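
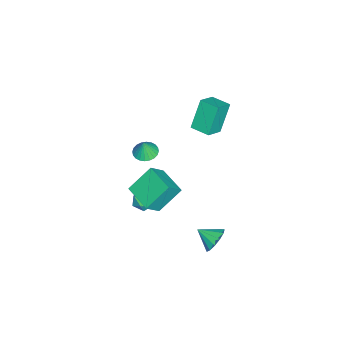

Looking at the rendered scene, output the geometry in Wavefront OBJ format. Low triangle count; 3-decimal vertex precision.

v -1.489 -0.122 2.283
v -2.391 0.204 3.981
v -1.048 0.983 2.305
v -1.95 1.309 4.003
v -0.45 -0.549 2.917
v -1.352 -0.223 4.615
v -0.009 0.556 2.939
v -0.911 0.882 4.637
v 0.984 -2.416 -3.432
v 1.479 -2.229 -2.936
v 0.921 -3.491 -2.964
v 1.416 -3.304 -2.468
v 0.752 -3.011 -2.447
v 0.791 -2.347 -2.737
v 1.609 -3.373 -3.163
v 1.648 -2.709 -3.453
v 1.865 -2.82 -2.77
v 1.335 -2.596 -2.327
v 1.065 -3.124 -3.573
v 0.535 -2.9 -3.13
v 2.685 1.636 -3.892
v 3.386 1.318 -4.296
v 2.555 0.584 -3.288
v 3.548 1.533 -3.887
v 3.436 1.781 -3.479
v 3.086 1.983 -3.203
v 2.608 2.075 -3.145
v 2.154 2.027 -3.325
v 1.869 1.855 -3.684
v 1.843 1.614 -4.11
v 2.084 1.379 -4.467
v 2.516 1.226 -4.641
v 3.001 1.203 -4.577
v -2.222 -3.62 -2.059
v -1.817 -4.253 -2.173
v -2.018 -3.68 -1.001
v -1.608 -4.045 -2.202
v -1.493 -3.772 -2.209
v -1.488 -3.476 -2.193
v -1.595 -3.202 -2.157
v -1.798 -2.992 -2.106
v -2.065 -2.877 -2.048
v -2.356 -2.875 -1.992
v -2.627 -2.987 -1.946
v -2.836 -3.195 -1.917
v -2.952 -3.468 -1.91
v -2.956 -3.764 -1.926
v -2.849 -4.039 -1.962
v -2.646 -4.249 -2.013
v -2.379 -4.364 -2.071
v -2.088 -4.365 -2.127
v 2.755 -3.259 -0.167
v 1.843 -2.228 1.099
v 1.977 -2.747 -1.144
v 1.065 -1.717 0.122
v 3.915 -1.943 -0.402
v 3.003 -0.913 0.864
v 3.137 -1.432 -1.379
v 2.225 -0.401 -0.113
f 2 4 1
f 5 2 1
f 1 4 3
f 3 5 1
f 2 8 4
f 6 2 5
f 6 8 2
f 4 8 3
f 7 5 3
f 3 8 7
f 7 6 5
f 8 6 7
f 9 20 14
f 9 14 10
f 9 10 16
f 9 16 19
f 9 19 20
f 10 14 18
f 14 20 13
f 20 19 11
f 19 16 15
f 16 10 17
f 12 18 13
f 12 13 11
f 12 11 15
f 12 15 17
f 12 17 18
f 13 18 14
f 11 13 20
f 15 11 19
f 17 15 16
f 18 17 10
f 22 21 24
f 22 24 23
f 24 21 25
f 24 25 23
f 25 21 26
f 25 26 23
f 26 21 27
f 26 27 23
f 27 21 28
f 27 28 23
f 28 21 29
f 28 29 23
f 29 21 30
f 29 30 23
f 30 21 31
f 30 31 23
f 31 21 32
f 31 32 23
f 32 21 33
f 32 33 23
f 33 21 22
f 33 22 23
f 35 34 37
f 35 37 36
f 37 34 38
f 37 38 36
f 38 34 39
f 38 39 36
f 39 34 40
f 39 40 36
f 40 34 41
f 40 41 36
f 41 34 42
f 41 42 36
f 42 34 43
f 42 43 36
f 43 34 44
f 43 44 36
f 44 34 45
f 44 45 36
f 45 34 46
f 45 46 36
f 46 34 47
f 46 47 36
f 47 34 48
f 47 48 36
f 48 34 49
f 48 49 36
f 49 34 50
f 49 50 36
f 50 34 51
f 50 51 36
f 51 34 35
f 51 35 36
f 53 55 52
f 56 53 52
f 52 55 54
f 54 56 52
f 53 59 55
f 57 53 56
f 57 59 53
f 55 59 54
f 58 56 54
f 54 59 58
f 58 57 56
f 59 57 58



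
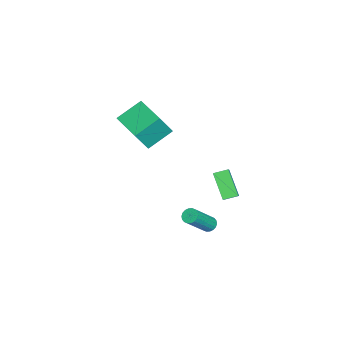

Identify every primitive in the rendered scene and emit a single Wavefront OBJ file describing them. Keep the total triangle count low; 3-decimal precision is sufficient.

v -2.275 -3.46 3.191
v -1.63 -4.045 4.663
v -0.773 -2.146 3.055
v -0.128 -2.731 4.527
v -1.332 -4.629 2.313
v -0.687 -5.214 3.785
v 0.17 -3.315 2.177
v 0.815 -3.9 3.649
v -3.172 0.362 -4.511
v -4.249 -0.379 -3.188
v -3.453 1.185 -4.279
v -4.53 0.444 -2.956
v -1.99 0.476 -3.484
v -3.067 -0.265 -2.161
v -2.271 1.299 -3.252
v -3.348 0.558 -1.929
v 1.452 0.219 -2.683
v 1.872 0.36 -2.916
v 3.067 -0.478 -1.27
v 2.648 -0.619 -1.037
v 1.823 0.537 -2.79
v 3.018 -0.301 -1.144
v 1.7 0.651 -2.643
v 2.896 -0.187 -0.997
v 1.529 0.68 -2.504
v 2.724 -0.159 -0.858
v 1.342 0.617 -2.4
v 2.538 -0.221 -0.755
v 1.177 0.475 -2.353
v 2.373 -0.363 -0.707
v 1.067 0.283 -2.371
v 2.262 -0.555 -0.725
v 1.033 0.078 -2.45
v 2.228 -0.76 -0.804
v 1.082 -0.099 -2.576
v 2.277 -0.937 -0.93
v 1.204 -0.213 -2.723
v 2.4 -1.051 -1.077
v 1.376 -0.241 -2.862
v 2.571 -1.08 -1.216
v 1.562 -0.179 -2.965
v 2.758 -1.017 -1.32
v 1.727 -0.037 -3.013
v 2.923 -0.875 -1.367
v 1.838 0.155 -2.995
v 3.033 -0.683 -1.349
f 2 4 1
f 5 2 1
f 1 4 3
f 3 5 1
f 2 8 4
f 6 2 5
f 6 8 2
f 4 8 3
f 7 5 3
f 3 8 7
f 7 6 5
f 8 6 7
f 10 12 9
f 13 10 9
f 9 12 11
f 11 13 9
f 10 16 12
f 14 10 13
f 14 16 10
f 12 16 11
f 15 13 11
f 11 16 15
f 15 14 13
f 16 14 15
f 18 17 21
f 18 21 19
f 19 21 22
f 19 22 20
f 21 17 23
f 21 23 22
f 22 23 24
f 22 24 20
f 23 17 25
f 23 25 24
f 24 25 26
f 24 26 20
f 25 17 27
f 25 27 26
f 26 27 28
f 26 28 20
f 27 17 29
f 27 29 28
f 28 29 30
f 28 30 20
f 29 17 31
f 29 31 30
f 30 31 32
f 30 32 20
f 31 17 33
f 31 33 32
f 32 33 34
f 32 34 20
f 33 17 35
f 33 35 34
f 34 35 36
f 34 36 20
f 35 17 37
f 35 37 36
f 36 37 38
f 36 38 20
f 37 17 39
f 37 39 38
f 38 39 40
f 38 40 20
f 39 17 41
f 39 41 40
f 40 41 42
f 40 42 20
f 41 17 43
f 41 43 42
f 42 43 44
f 42 44 20
f 43 17 45
f 43 45 44
f 44 45 46
f 44 46 20
f 45 17 18
f 45 18 46
f 46 18 19
f 46 19 20



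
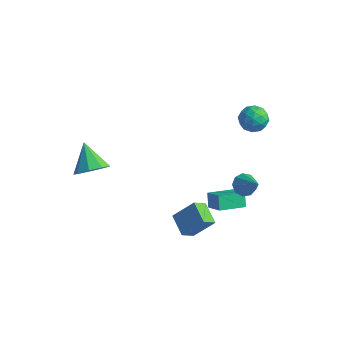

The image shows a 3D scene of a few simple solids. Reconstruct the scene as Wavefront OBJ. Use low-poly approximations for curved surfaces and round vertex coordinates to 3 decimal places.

v 1.578 0.25 -2.739
v 1.224 0.613 -2.045
v 2.229 1.545 -3.085
v 1.875 1.908 -2.391
v 2.505 -0.048 -2.109
v 2.151 0.315 -1.415
v 3.156 1.247 -2.455
v 2.802 1.61 -1.761
v 3.008 1.291 -0.729
v 3.466 1.209 -1.211
v 4.132 0.889 0.409
v 3.471 1.642 -1.063
v 3.259 1.911 -0.758
v 2.929 1.89 -0.44
v 2.636 1.588 -0.258
v 2.518 1.147 -0.296
v 2.628 0.774 -0.537
v 2.916 0.642 -0.868
v 3.247 0.814 -1.134
v 0.698 -0.575 -3.433
v 0.539 -1.308 -2.849
v 1.506 0.115 -2.346
v 1.348 -0.618 -1.763
v 1.752 -1.142 -3.857
v 1.594 -1.875 -3.274
v 2.561 -0.452 -2.771
v 2.402 -1.185 -2.187
v 2.066 3.197 3.219
v 2.608 3.176 3.82
v 2.372 1.964 2.9
v 2.914 1.943 3.501
v 2.123 1.969 3.67
v 1.934 2.731 3.868
v 3.046 2.409 2.852
v 2.857 3.171 3.05
v 3.214 2.689 3.593
v 2.643 2.417 4.099
v 2.337 2.723 2.621
v 1.766 2.451 3.127
v 2.31 3.295 3.548
v 2.67 1.845 3.172
v 2.204 1.86 3.272
v 2.523 1.848 3.625
v 1.914 3.033 3.576
v 2.233 3.021 3.929
v 1.947 2.311 3.841
v 2.747 2.119 2.791
v 3.066 2.107 3.144
v 2.457 3.292 3.095
v 2.776 3.28 3.448
v 3.033 2.829 2.879
v 2.985 2.996 3.767
v 3.165 2.271 3.58
v 3.242 2.545 3.199
v 3.132 2.993 3.315
v 2.65 2.836 4.065
v 2.829 2.111 3.877
v 2.364 2.126 3.977
v 2.253 2.574 4.093
v 3.006 2.55 3.931
v 2.151 3.029 2.843
v 2.33 2.304 2.655
v 2.727 2.566 2.627
v 2.616 3.014 2.743
v 1.815 2.869 3.14
v 1.995 2.144 2.953
v 1.848 2.147 3.405
v 1.738 2.595 3.521
v 1.974 2.59 2.789
v -3.058 -3.134 0.094
v -2.367 -2.594 0.46
v -4.142 -2.486 1.186
v -2.664 -2.277 -0.023
v -3.145 -2.361 -0.451
v -3.585 -2.806 -0.625
v -3.779 -3.405 -0.462
v -3.635 -3.877 -0.039
v -3.22 -4.001 0.446
v -2.73 -3.719 0.766
v -2.393 -3.164 0.772
f 2 4 1
f 5 2 1
f 1 4 3
f 3 5 1
f 2 8 4
f 6 2 5
f 6 8 2
f 4 8 3
f 7 5 3
f 3 8 7
f 7 6 5
f 8 6 7
f 10 9 12
f 10 12 11
f 12 9 13
f 12 13 11
f 13 9 14
f 13 14 11
f 14 9 15
f 14 15 11
f 15 9 16
f 15 16 11
f 16 9 17
f 16 17 11
f 17 9 18
f 17 18 11
f 18 9 19
f 18 19 11
f 19 9 10
f 19 10 11
f 21 23 20
f 24 21 20
f 20 23 22
f 22 24 20
f 21 27 23
f 25 21 24
f 25 27 21
f 23 27 22
f 26 24 22
f 22 27 26
f 26 25 24
f 27 25 26
f 28 65 44
f 65 39 68
f 44 68 33
f 65 68 44
f 28 44 40
f 44 33 45
f 40 45 29
f 44 45 40
f 28 40 49
f 40 29 50
f 49 50 35
f 40 50 49
f 28 49 61
f 49 35 64
f 61 64 38
f 49 64 61
f 28 61 65
f 61 38 69
f 65 69 39
f 61 69 65
f 29 45 56
f 45 33 59
f 56 59 37
f 45 59 56
f 33 68 46
f 68 39 67
f 46 67 32
f 68 67 46
f 39 69 66
f 69 38 62
f 66 62 30
f 69 62 66
f 38 64 63
f 64 35 51
f 63 51 34
f 64 51 63
f 35 50 55
f 50 29 52
f 55 52 36
f 50 52 55
f 31 57 43
f 57 37 58
f 43 58 32
f 57 58 43
f 31 43 41
f 43 32 42
f 41 42 30
f 43 42 41
f 31 41 48
f 41 30 47
f 48 47 34
f 41 47 48
f 31 48 53
f 48 34 54
f 53 54 36
f 48 54 53
f 31 53 57
f 53 36 60
f 57 60 37
f 53 60 57
f 32 58 46
f 58 37 59
f 46 59 33
f 58 59 46
f 30 42 66
f 42 32 67
f 66 67 39
f 42 67 66
f 34 47 63
f 47 30 62
f 63 62 38
f 47 62 63
f 36 54 55
f 54 34 51
f 55 51 35
f 54 51 55
f 37 60 56
f 60 36 52
f 56 52 29
f 60 52 56
f 71 70 73
f 71 73 72
f 73 70 74
f 73 74 72
f 74 70 75
f 74 75 72
f 75 70 76
f 75 76 72
f 76 70 77
f 76 77 72
f 77 70 78
f 77 78 72
f 78 70 79
f 78 79 72
f 79 70 80
f 79 80 72
f 80 70 71
f 80 71 72



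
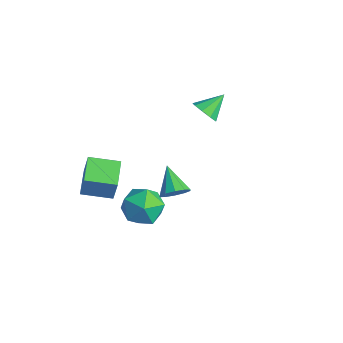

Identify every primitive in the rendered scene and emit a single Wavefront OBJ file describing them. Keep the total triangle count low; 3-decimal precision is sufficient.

v 1.011 -2.403 -3.324
v 1.747 -3.248 -3.036
v -0.287 -3.152 -2.204
v 0.449 -3.997 -1.916
v 0.644 -2.913 -1.561
v 1.447 -2.45 -2.254
v 0.013 -3.95 -2.986
v 0.816 -3.487 -3.679
v 1.13 -4.203 -2.827
v 1.52 -3.563 -1.946
v -0.06 -2.837 -3.294
v 0.33 -2.197 -2.413
v -4.285 -3.632 -3.952
v -3.859 -3.602 -2.546
v -3.447 -2.311 -4.235
v -3.021 -2.28 -2.829
v -3.039 -4.5 -4.311
v -2.613 -4.469 -2.905
v -2.201 -3.178 -4.594
v -1.775 -3.148 -3.188
v -2.824 2.178 -0.971
v -2.419 2.583 -1.501
v -2.916 3.322 -0.169
v -2.941 2.615 -1.607
v -3.408 2.442 -1.415
v -3.602 2.146 -1.016
v -3.431 1.865 -0.595
v -2.976 1.731 -0.351
v -2.45 1.806 -0.397
v -2.098 2.055 -0.712
v -2.086 2.362 -1.148
v 2.326 -2.421 -0.645
v 2.711 -2.639 -0.052
v 1.114 -2.139 0.245
v 2.776 -2.189 -0.105
v 2.669 -1.828 -0.365
v 2.432 -1.694 -0.732
v 2.153 -1.837 -1.065
v 1.941 -2.203 -1.238
v 1.876 -2.652 -1.185
v 1.983 -3.014 -0.925
v 2.221 -3.148 -0.559
v 2.499 -3.005 -0.225
f 1 12 6
f 1 6 2
f 1 2 8
f 1 8 11
f 1 11 12
f 2 6 10
f 6 12 5
f 12 11 3
f 11 8 7
f 8 2 9
f 4 10 5
f 4 5 3
f 4 3 7
f 4 7 9
f 4 9 10
f 5 10 6
f 3 5 12
f 7 3 11
f 9 7 8
f 10 9 2
f 14 16 13
f 17 14 13
f 13 16 15
f 15 17 13
f 14 20 16
f 18 14 17
f 18 20 14
f 16 20 15
f 19 17 15
f 15 20 19
f 19 18 17
f 20 18 19
f 22 21 24
f 22 24 23
f 24 21 25
f 24 25 23
f 25 21 26
f 25 26 23
f 26 21 27
f 26 27 23
f 27 21 28
f 27 28 23
f 28 21 29
f 28 29 23
f 29 21 30
f 29 30 23
f 30 21 31
f 30 31 23
f 31 21 22
f 31 22 23
f 33 32 35
f 33 35 34
f 35 32 36
f 35 36 34
f 36 32 37
f 36 37 34
f 37 32 38
f 37 38 34
f 38 32 39
f 38 39 34
f 39 32 40
f 39 40 34
f 40 32 41
f 40 41 34
f 41 32 42
f 41 42 34
f 42 32 43
f 42 43 34
f 43 32 33
f 43 33 34



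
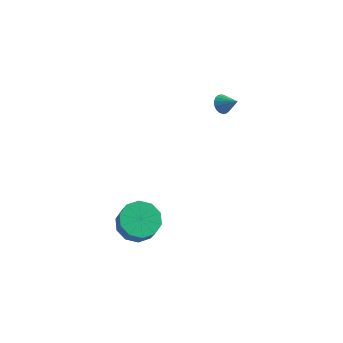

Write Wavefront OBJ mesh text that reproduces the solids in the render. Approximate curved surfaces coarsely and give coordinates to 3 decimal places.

v -2.466 -2.35 -3.774
v -1.636 -2.819 -4.261
v -1.305 -3.218 -3.314
v -2.134 -2.75 -2.826
v -1.447 -2.214 -4.072
v -1.116 -2.613 -3.125
v -1.647 -1.661 -3.769
v -1.316 -2.06 -2.822
v -2.16 -1.372 -3.468
v -1.829 -1.771 -2.521
v -2.789 -1.456 -3.283
v -2.458 -1.855 -2.336
v -3.295 -1.882 -3.286
v -2.964 -2.281 -2.339
v -3.484 -2.487 -3.475
v -3.153 -2.886 -2.528
v -3.284 -3.04 -3.778
v -2.953 -3.439 -2.831
v -2.771 -3.329 -4.079
v -2.44 -3.728 -3.132
v -2.142 -3.245 -4.264
v -1.811 -3.644 -3.317
v 0.349 4.014 0.416
v 0.732 4.236 0.04
v 1.171 3.766 1.104
v 0.671 4.439 0.186
v 0.546 4.559 0.378
v 0.382 4.57 0.577
v 0.212 4.472 0.745
v 0.069 4.283 0.847
v -0.018 4.04 0.864
v -0.033 3.793 0.792
v 0.028 3.589 0.645
v 0.153 3.47 0.453
v 0.317 3.458 0.254
v 0.487 3.557 0.087
v 0.63 3.746 -0.015
v 0.717 3.988 -0.032
f 2 1 5
f 2 5 3
f 3 5 6
f 3 6 4
f 5 1 7
f 5 7 6
f 6 7 8
f 6 8 4
f 7 1 9
f 7 9 8
f 8 9 10
f 8 10 4
f 9 1 11
f 9 11 10
f 10 11 12
f 10 12 4
f 11 1 13
f 11 13 12
f 12 13 14
f 12 14 4
f 13 1 15
f 13 15 14
f 14 15 16
f 14 16 4
f 15 1 17
f 15 17 16
f 16 17 18
f 16 18 4
f 17 1 19
f 17 19 18
f 18 19 20
f 18 20 4
f 19 1 21
f 19 21 20
f 20 21 22
f 20 22 4
f 21 1 2
f 21 2 22
f 22 2 3
f 22 3 4
f 24 23 26
f 24 26 25
f 26 23 27
f 26 27 25
f 27 23 28
f 27 28 25
f 28 23 29
f 28 29 25
f 29 23 30
f 29 30 25
f 30 23 31
f 30 31 25
f 31 23 32
f 31 32 25
f 32 23 33
f 32 33 25
f 33 23 34
f 33 34 25
f 34 23 35
f 34 35 25
f 35 23 36
f 35 36 25
f 36 23 37
f 36 37 25
f 37 23 38
f 37 38 25
f 38 23 24
f 38 24 25



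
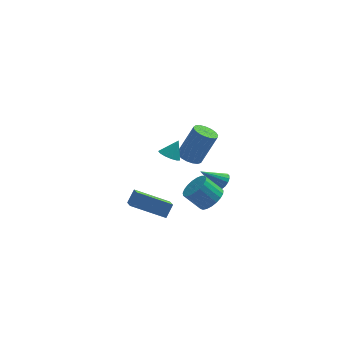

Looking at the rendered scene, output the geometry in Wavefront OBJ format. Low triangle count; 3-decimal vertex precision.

v -2.539 -0.483 0.058
v -1.986 -0.808 -0.135
v -2.001 -0.117 0.982
v -1.964 -0.462 -0.285
v -2.125 -0.123 -0.326
v -2.417 0.102 -0.245
v -2.748 0.141 -0.068
v -3.013 -0.018 0.15
v -3.127 -0.325 0.338
v -3.055 -0.682 0.438
v -2.818 -0.976 0.417
v -2.494 -1.113 0.282
v -2.183 -1.051 0.076
v -2.931 -3.073 -3.057
v -4.85 -2.712 -2.181
v -3.016 -2.063 -3.661
v -4.935 -1.702 -2.786
v -2.525 -2.618 -2.354
v -4.444 -2.257 -1.479
v -2.61 -1.608 -2.959
v -4.529 -1.247 -2.083
v 0.347 -0.985 -1.995
v 0.686 -1.199 -1.562
v -0.887 -0.975 -1.025
v 0.71 -0.919 -1.534
v 0.651 -0.654 -1.612
v 0.522 -0.465 -1.778
v 0.353 -0.395 -1.993
v 0.183 -0.46 -2.209
v 0.051 -0.645 -2.376
v -0.014 -0.908 -2.455
v 0.004 -1.189 -2.43
v 0.101 -1.423 -2.304
v 0.254 -1.556 -2.108
v 0.428 -1.559 -1.886
v 0.584 -1.43 -1.689
v -1.031 3.754 -3.653
v -0.644 4.368 -3.937
v 0.319 4.661 -1.992
v -0.069 4.046 -1.707
v -0.959 4.516 -3.803
v 0.003 4.808 -1.858
v -1.291 4.489 -3.635
v -0.329 4.782 -1.689
v -1.564 4.293 -3.47
v -0.602 4.586 -1.525
v -1.714 3.974 -3.348
v -0.752 4.267 -1.403
v -1.708 3.605 -3.295
v -0.746 3.898 -1.35
v -1.547 3.269 -3.324
v -0.585 3.562 -1.379
v -1.268 3.045 -3.429
v -0.305 3.338 -1.484
v -0.934 2.983 -3.585
v 0.028 3.276 -1.639
v -0.623 3.097 -3.756
v 0.34 3.39 -1.811
v -0.405 3.362 -3.903
v 0.557 3.655 -1.958
v -0.331 3.716 -3.994
v 0.632 4.009 -2.048
v -0.417 4.079 -4.006
v 0.546 4.372 -2.06
v -0.54 -3.585 -1.19
v 0.036 -3.81 -0.591
v -0.865 -3.559 0.368
v -1.44 -3.335 -0.23
v 0.097 -3.459 -0.625
v -0.804 -3.208 0.334
v 0.048 -3.13 -0.757
v -0.853 -2.879 0.203
v -0.102 -2.88 -0.964
v -1.003 -2.629 -0.004
v -0.328 -2.752 -1.209
v -1.229 -2.501 -0.25
v -0.591 -2.768 -1.452
v -1.492 -2.517 -0.492
v -0.844 -2.925 -1.649
v -1.745 -2.674 -0.689
v -1.045 -3.197 -1.766
v -1.946 -2.946 -0.807
v -1.159 -3.535 -1.784
v -2.06 -3.284 -0.825
v -1.165 -3.883 -1.7
v -2.066 -3.632 -0.74
v -1.063 -4.179 -1.527
v -1.964 -3.928 -0.567
v -0.871 -4.372 -1.295
v -1.772 -4.121 -0.336
v -0.621 -4.429 -1.046
v -1.522 -4.178 -0.086
v -0.357 -4.341 -0.821
v -1.258 -4.09 0.138
v -0.125 -4.122 -0.66
v -1.026 -3.871 0.299
f 2 1 4
f 2 4 3
f 4 1 5
f 4 5 3
f 5 1 6
f 5 6 3
f 6 1 7
f 6 7 3
f 7 1 8
f 7 8 3
f 8 1 9
f 8 9 3
f 9 1 10
f 9 10 3
f 10 1 11
f 10 11 3
f 11 1 12
f 11 12 3
f 12 1 13
f 12 13 3
f 13 1 2
f 13 2 3
f 15 17 14
f 18 15 14
f 14 17 16
f 16 18 14
f 15 21 17
f 19 15 18
f 19 21 15
f 17 21 16
f 20 18 16
f 16 21 20
f 20 19 18
f 21 19 20
f 23 22 25
f 23 25 24
f 25 22 26
f 25 26 24
f 26 22 27
f 26 27 24
f 27 22 28
f 27 28 24
f 28 22 29
f 28 29 24
f 29 22 30
f 29 30 24
f 30 22 31
f 30 31 24
f 31 22 32
f 31 32 24
f 32 22 33
f 32 33 24
f 33 22 34
f 33 34 24
f 34 22 35
f 34 35 24
f 35 22 36
f 35 36 24
f 36 22 23
f 36 23 24
f 38 37 41
f 38 41 39
f 39 41 42
f 39 42 40
f 41 37 43
f 41 43 42
f 42 43 44
f 42 44 40
f 43 37 45
f 43 45 44
f 44 45 46
f 44 46 40
f 45 37 47
f 45 47 46
f 46 47 48
f 46 48 40
f 47 37 49
f 47 49 48
f 48 49 50
f 48 50 40
f 49 37 51
f 49 51 50
f 50 51 52
f 50 52 40
f 51 37 53
f 51 53 52
f 52 53 54
f 52 54 40
f 53 37 55
f 53 55 54
f 54 55 56
f 54 56 40
f 55 37 57
f 55 57 56
f 56 57 58
f 56 58 40
f 57 37 59
f 57 59 58
f 58 59 60
f 58 60 40
f 59 37 61
f 59 61 60
f 60 61 62
f 60 62 40
f 61 37 63
f 61 63 62
f 62 63 64
f 62 64 40
f 63 37 38
f 63 38 64
f 64 38 39
f 64 39 40
f 66 65 69
f 66 69 67
f 67 69 70
f 67 70 68
f 69 65 71
f 69 71 70
f 70 71 72
f 70 72 68
f 71 65 73
f 71 73 72
f 72 73 74
f 72 74 68
f 73 65 75
f 73 75 74
f 74 75 76
f 74 76 68
f 75 65 77
f 75 77 76
f 76 77 78
f 76 78 68
f 77 65 79
f 77 79 78
f 78 79 80
f 78 80 68
f 79 65 81
f 79 81 80
f 80 81 82
f 80 82 68
f 81 65 83
f 81 83 82
f 82 83 84
f 82 84 68
f 83 65 85
f 83 85 84
f 84 85 86
f 84 86 68
f 85 65 87
f 85 87 86
f 86 87 88
f 86 88 68
f 87 65 89
f 87 89 88
f 88 89 90
f 88 90 68
f 89 65 91
f 89 91 90
f 90 91 92
f 90 92 68
f 91 65 93
f 91 93 92
f 92 93 94
f 92 94 68
f 93 65 95
f 93 95 94
f 94 95 96
f 94 96 68
f 95 65 66
f 95 66 96
f 96 66 67
f 96 67 68



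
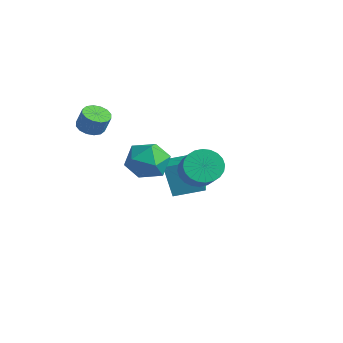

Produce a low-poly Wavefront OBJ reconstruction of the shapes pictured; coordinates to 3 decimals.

v 0.555 -1.611 1.596
v 1.387 -1.811 2.45
v -0.087 -3.449 1.79
v 0.745 -3.649 2.644
v -0.181 -2.904 2.866
v 0.215 -1.768 2.746
v 1.085 -3.492 1.494
v 1.481 -2.356 1.374
v 1.715 -2.973 2.387
v 0.932 -2.611 3.235
v 0.368 -2.649 1.005
v -0.415 -2.287 1.853
v -4.135 2.835 -4.138
v -4.798 2.75 -2.274
v -3.118 4.169 -3.715
v -3.781 4.083 -1.852
v -2.839 1.717 -3.728
v -3.502 1.631 -1.865
v -1.822 3.05 -3.306
v -2.485 2.965 -1.442
v -3.413 -2.95 2.794
v -2.724 -2.842 2.518
v -2.338 -2.722 3.531
v -3.027 -2.83 3.806
v -2.882 -2.487 2.536
v -2.496 -2.367 3.549
v -3.182 -2.257 2.624
v -2.796 -2.137 3.636
v -3.544 -2.213 2.756
v -3.158 -2.092 3.769
v -3.871 -2.366 2.899
v -3.485 -2.245 3.911
v -4.075 -2.675 3.013
v -3.689 -2.555 4.026
v -4.102 -3.058 3.069
v -3.716 -2.938 4.082
v -3.944 -3.413 3.051
v -3.558 -3.293 4.064
v -3.644 -3.643 2.964
v -3.258 -3.523 3.976
v -3.282 -3.688 2.831
v -2.896 -3.567 3.844
v -2.955 -3.535 2.689
v -2.569 -3.414 3.701
v -2.751 -3.225 2.574
v -2.365 -3.105 3.587
v 1.322 -0.078 0.819
v 1.849 -0.414 0.038
v 3.105 -1.098 1.18
v 2.578 -0.762 1.961
v 2.001 -0.058 0.085
v 3.256 -0.742 1.227
v 2.049 0.296 0.243
v 3.305 -0.389 1.385
v 1.987 0.592 0.489
v 3.243 -0.092 1.631
v 1.824 0.787 0.785
v 3.08 0.102 1.927
v 1.584 0.849 1.087
v 2.84 0.165 2.228
v 1.304 0.771 1.347
v 2.56 0.087 2.489
v 1.027 0.563 1.528
v 2.283 -0.121 2.669
v 0.795 0.258 1.6
v 2.051 -0.426 2.742
v 0.644 -0.098 1.553
v 1.899 -0.782 2.695
v 0.595 -0.451 1.395
v 1.851 -1.136 2.537
v 0.657 -0.748 1.149
v 1.913 -1.432 2.291
v 0.82 -0.942 0.853
v 2.076 -1.627 1.995
v 1.06 -1.005 0.552
v 2.316 -1.689 1.693
v 1.34 -0.927 0.291
v 2.596 -1.611 1.433
v 1.617 -0.719 0.111
v 2.873 -1.403 1.252
f 1 12 6
f 1 6 2
f 1 2 8
f 1 8 11
f 1 11 12
f 2 6 10
f 6 12 5
f 12 11 3
f 11 8 7
f 8 2 9
f 4 10 5
f 4 5 3
f 4 3 7
f 4 7 9
f 4 9 10
f 5 10 6
f 3 5 12
f 7 3 11
f 9 7 8
f 10 9 2
f 14 16 13
f 17 14 13
f 13 16 15
f 15 17 13
f 14 20 16
f 18 14 17
f 18 20 14
f 16 20 15
f 19 17 15
f 15 20 19
f 19 18 17
f 20 18 19
f 22 21 25
f 22 25 23
f 23 25 26
f 23 26 24
f 25 21 27
f 25 27 26
f 26 27 28
f 26 28 24
f 27 21 29
f 27 29 28
f 28 29 30
f 28 30 24
f 29 21 31
f 29 31 30
f 30 31 32
f 30 32 24
f 31 21 33
f 31 33 32
f 32 33 34
f 32 34 24
f 33 21 35
f 33 35 34
f 34 35 36
f 34 36 24
f 35 21 37
f 35 37 36
f 36 37 38
f 36 38 24
f 37 21 39
f 37 39 38
f 38 39 40
f 38 40 24
f 39 21 41
f 39 41 40
f 40 41 42
f 40 42 24
f 41 21 43
f 41 43 42
f 42 43 44
f 42 44 24
f 43 21 45
f 43 45 44
f 44 45 46
f 44 46 24
f 45 21 22
f 45 22 46
f 46 22 23
f 46 23 24
f 48 47 51
f 48 51 49
f 49 51 52
f 49 52 50
f 51 47 53
f 51 53 52
f 52 53 54
f 52 54 50
f 53 47 55
f 53 55 54
f 54 55 56
f 54 56 50
f 55 47 57
f 55 57 56
f 56 57 58
f 56 58 50
f 57 47 59
f 57 59 58
f 58 59 60
f 58 60 50
f 59 47 61
f 59 61 60
f 60 61 62
f 60 62 50
f 61 47 63
f 61 63 62
f 62 63 64
f 62 64 50
f 63 47 65
f 63 65 64
f 64 65 66
f 64 66 50
f 65 47 67
f 65 67 66
f 66 67 68
f 66 68 50
f 67 47 69
f 67 69 68
f 68 69 70
f 68 70 50
f 69 47 71
f 69 71 70
f 70 71 72
f 70 72 50
f 71 47 73
f 71 73 72
f 72 73 74
f 72 74 50
f 73 47 75
f 73 75 74
f 74 75 76
f 74 76 50
f 75 47 77
f 75 77 76
f 76 77 78
f 76 78 50
f 77 47 79
f 77 79 78
f 78 79 80
f 78 80 50
f 79 47 48
f 79 48 80
f 80 48 49
f 80 49 50



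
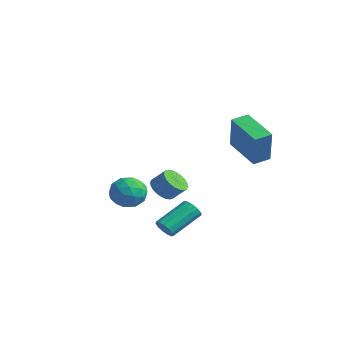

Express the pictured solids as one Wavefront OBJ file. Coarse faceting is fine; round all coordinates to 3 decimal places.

v -3.034 0.787 -2.995
v -2.537 1.125 -3.596
v -1.908 1.57 -2.825
v -2.406 1.233 -2.225
v -2.76 1.367 -3.554
v -2.131 1.812 -2.783
v -3.025 1.52 -3.426
v -2.396 1.965 -2.655
v -3.291 1.562 -3.233
v -2.662 2.007 -2.462
v -3.519 1.486 -3.004
v -2.89 1.931 -2.233
v -3.672 1.304 -2.773
v -3.043 1.749 -2.002
v -3.729 1.043 -2.577
v -3.1 1.488 -1.806
v -3.679 0.743 -2.444
v -3.05 1.188 -1.673
v -3.532 0.45 -2.395
v -2.903 0.895 -1.624
v -3.309 0.208 -2.437
v -2.68 0.653 -1.666
v -3.044 0.055 -2.565
v -2.415 0.5 -1.794
v -2.778 0.013 -2.758
v -2.149 0.458 -1.987
v -2.55 0.089 -2.987
v -1.921 0.534 -2.216
v -2.397 0.271 -3.218
v -1.768 0.716 -2.447
v -2.34 0.532 -3.414
v -1.711 0.977 -2.643
v -2.39 0.832 -3.547
v -1.761 1.277 -2.776
v 1.877 1.567 1.602
v 2.596 1.097 3.584
v 1.981 2.533 1.794
v 2.7 2.062 3.776
v 3.92 1.498 0.844
v 4.639 1.027 2.826
v 4.024 2.463 1.036
v 4.743 1.993 3.018
v -0.069 -2.23 -1.15
v 0.65 -2.925 -1.475
v -1.29 -3.395 -1.365
v -0.571 -4.09 -1.69
v -0.589 -3.782 -0.684
v 0.166 -3.062 -0.552
v -0.806 -3.258 -2.288
v -0.051 -2.538 -2.156
v 0.195 -3.56 -2.178
v 0.329 -3.884 -1.187
v -0.969 -2.436 -1.653
v -0.835 -2.76 -0.662
v 0.398 -2.476 -1.294
v -1.038 -3.844 -1.546
v -1.048 -3.664 -0.955
v -0.625 -4.072 -1.146
v 0.114 -2.556 -0.751
v 0.536 -2.964 -0.942
v -0.192 -3.468 -0.477
v -1.176 -3.356 -1.898
v -0.754 -3.764 -2.089
v -0.015 -2.248 -1.694
v 0.408 -2.656 -1.885
v -0.448 -2.852 -2.363
v 0.553 -3.257 -1.898
v -0.165 -3.942 -2.024
v -0.303 -3.453 -2.376
v 0.14 -3.03 -2.298
v 0.632 -3.447 -1.316
v -0.086 -4.132 -1.442
v -0.096 -3.951 -0.851
v 0.348 -3.528 -0.773
v 0.364 -3.821 -1.729
v -0.554 -2.188 -1.398
v -1.272 -2.873 -1.524
v -0.988 -2.792 -2.067
v -0.544 -2.369 -1.989
v -0.475 -2.378 -0.816
v -1.193 -3.063 -0.942
v -0.78 -3.29 -0.542
v -0.337 -2.867 -0.464
v -1.004 -2.499 -1.111
v 3.03 -3.261 -2.795
v 3.367 -3.524 -2.346
v 3.348 -1.821 -1.336
v 3.01 -1.559 -1.785
v 3.595 -3.387 -2.573
v 3.575 -1.684 -1.563
v 3.643 -3.21 -2.87
v 3.623 -1.507 -1.86
v 3.497 -3.049 -3.144
v 3.477 -1.346 -2.134
v 3.202 -2.956 -3.306
v 3.182 -1.253 -2.296
v 2.853 -2.96 -3.307
v 2.833 -1.257 -2.297
v 2.56 -3.059 -3.145
v 2.54 -1.356 -2.135
v 2.416 -3.223 -2.872
v 2.396 -1.52 -1.862
v 2.467 -3.399 -2.574
v 2.447 -1.696 -1.564
v 2.697 -3.531 -2.347
v 2.677 -1.828 -1.337
v 3.033 -3.578 -2.262
v 3.013 -1.875 -1.252
f 2 1 5
f 2 5 3
f 3 5 6
f 3 6 4
f 5 1 7
f 5 7 6
f 6 7 8
f 6 8 4
f 7 1 9
f 7 9 8
f 8 9 10
f 8 10 4
f 9 1 11
f 9 11 10
f 10 11 12
f 10 12 4
f 11 1 13
f 11 13 12
f 12 13 14
f 12 14 4
f 13 1 15
f 13 15 14
f 14 15 16
f 14 16 4
f 15 1 17
f 15 17 16
f 16 17 18
f 16 18 4
f 17 1 19
f 17 19 18
f 18 19 20
f 18 20 4
f 19 1 21
f 19 21 20
f 20 21 22
f 20 22 4
f 21 1 23
f 21 23 22
f 22 23 24
f 22 24 4
f 23 1 25
f 23 25 24
f 24 25 26
f 24 26 4
f 25 1 27
f 25 27 26
f 26 27 28
f 26 28 4
f 27 1 29
f 27 29 28
f 28 29 30
f 28 30 4
f 29 1 31
f 29 31 30
f 30 31 32
f 30 32 4
f 31 1 33
f 31 33 32
f 32 33 34
f 32 34 4
f 33 1 2
f 33 2 34
f 34 2 3
f 34 3 4
f 36 38 35
f 39 36 35
f 35 38 37
f 37 39 35
f 36 42 38
f 40 36 39
f 40 42 36
f 38 42 37
f 41 39 37
f 37 42 41
f 41 40 39
f 42 40 41
f 43 80 59
f 80 54 83
f 59 83 48
f 80 83 59
f 43 59 55
f 59 48 60
f 55 60 44
f 59 60 55
f 43 55 64
f 55 44 65
f 64 65 50
f 55 65 64
f 43 64 76
f 64 50 79
f 76 79 53
f 64 79 76
f 43 76 80
f 76 53 84
f 80 84 54
f 76 84 80
f 44 60 71
f 60 48 74
f 71 74 52
f 60 74 71
f 48 83 61
f 83 54 82
f 61 82 47
f 83 82 61
f 54 84 81
f 84 53 77
f 81 77 45
f 84 77 81
f 53 79 78
f 79 50 66
f 78 66 49
f 79 66 78
f 50 65 70
f 65 44 67
f 70 67 51
f 65 67 70
f 46 72 58
f 72 52 73
f 58 73 47
f 72 73 58
f 46 58 56
f 58 47 57
f 56 57 45
f 58 57 56
f 46 56 63
f 56 45 62
f 63 62 49
f 56 62 63
f 46 63 68
f 63 49 69
f 68 69 51
f 63 69 68
f 46 68 72
f 68 51 75
f 72 75 52
f 68 75 72
f 47 73 61
f 73 52 74
f 61 74 48
f 73 74 61
f 45 57 81
f 57 47 82
f 81 82 54
f 57 82 81
f 49 62 78
f 62 45 77
f 78 77 53
f 62 77 78
f 51 69 70
f 69 49 66
f 70 66 50
f 69 66 70
f 52 75 71
f 75 51 67
f 71 67 44
f 75 67 71
f 86 85 89
f 86 89 87
f 87 89 90
f 87 90 88
f 89 85 91
f 89 91 90
f 90 91 92
f 90 92 88
f 91 85 93
f 91 93 92
f 92 93 94
f 92 94 88
f 93 85 95
f 93 95 94
f 94 95 96
f 94 96 88
f 95 85 97
f 95 97 96
f 96 97 98
f 96 98 88
f 97 85 99
f 97 99 98
f 98 99 100
f 98 100 88
f 99 85 101
f 99 101 100
f 100 101 102
f 100 102 88
f 101 85 103
f 101 103 102
f 102 103 104
f 102 104 88
f 103 85 105
f 103 105 104
f 104 105 106
f 104 106 88
f 105 85 107
f 105 107 106
f 106 107 108
f 106 108 88
f 107 85 86
f 107 86 108
f 108 86 87
f 108 87 88



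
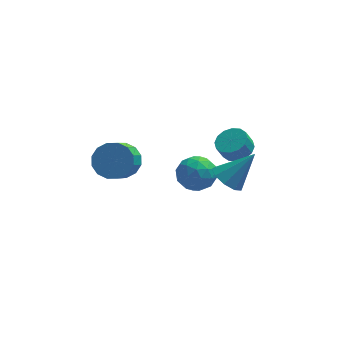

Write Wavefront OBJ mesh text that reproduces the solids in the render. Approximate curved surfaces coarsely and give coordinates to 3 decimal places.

v 2.032 -3.748 1.206
v 2.704 -4.31 0.746
v 3.428 -3.392 2.814
v 2.767 -3.666 0.549
v 2.486 -3.06 0.659
v 1.992 -2.776 1.025
v 1.516 -2.947 1.476
v 1.282 -3.493 1.8
v 1.398 -4.159 1.847
v 1.811 -4.632 1.593
v 2.327 -4.692 1.159
v 3.108 2.241 -1.72
v 3.79 1.602 -1.549
v 3.394 1.42 -0.649
v 2.712 2.059 -0.82
v 3.971 2.028 -1.383
v 3.574 1.846 -0.483
v 3.92 2.512 -1.307
v 3.524 2.329 -0.408
v 3.652 2.922 -1.342
v 3.256 2.74 -0.442
v 3.238 3.151 -1.478
v 2.842 2.968 -0.579
v 2.79 3.135 -1.679
v 2.393 2.953 -0.779
v 2.426 2.88 -1.891
v 2.03 2.698 -0.991
v 2.246 2.454 -2.057
v 1.849 2.272 -1.157
v 2.296 1.971 -2.132
v 1.9 1.788 -1.233
v 2.564 1.56 -2.098
v 2.168 1.378 -1.198
v 2.978 1.332 -1.961
v 2.582 1.149 -1.062
v 3.427 1.347 -1.761
v 3.03 1.165 -0.861
v -3.224 -1.557 0.971
v -2.452 -1.172 1.654
v -2.883 -2.679 2.991
v -3.656 -3.063 2.309
v -2.93 -0.902 1.804
v -3.361 -2.408 3.142
v -3.487 -0.807 1.732
v -3.918 -2.313 3.069
v -3.973 -0.913 1.456
v -4.404 -2.419 2.793
v -4.259 -1.191 1.05
v -4.69 -2.698 2.387
v -4.268 -1.568 0.623
v -4.699 -3.074 1.96
v -3.997 -1.941 0.289
v -4.428 -3.448 1.626
v -3.519 -2.212 0.138
v -3.95 -3.718 1.476
v -2.962 -2.307 0.211
v -3.393 -3.813 1.548
v -2.476 -2.201 0.487
v -2.907 -3.707 1.824
v -2.19 -1.922 0.893
v -2.621 -3.429 2.23
v -2.181 -1.546 1.32
v -2.612 -3.052 2.657
v 0.882 1.888 -3.744
v 1.625 2.043 -2.83
v 0.035 0.437 -2.81
v 0.778 0.592 -1.896
v -0.051 1.41 -2.133
v 0.472 2.306 -2.711
v 1.188 0.174 -2.929
v 1.711 1.07 -3.507
v 1.814 0.984 -2.326
v 1.048 1.748 -1.834
v 0.612 0.732 -3.806
v -0.154 1.496 -3.314
v 1.328 2.093 -3.369
v 0.332 0.387 -2.271
v -0.155 0.868 -2.41
v 0.282 0.959 -1.873
v 0.65 2.248 -3.299
v 1.087 2.339 -2.762
v 0.102 1.966 -2.352
v 0.573 0.141 -2.878
v 1.01 0.232 -2.341
v 1.378 1.521 -3.767
v 1.815 1.612 -3.23
v 1.558 0.514 -3.288
v 1.875 1.561 -2.536
v 1.378 0.709 -1.987
v 1.618 0.463 -2.594
v 1.926 0.99 -2.934
v 1.426 2.01 -2.247
v 0.928 1.158 -1.697
v 0.44 1.638 -1.837
v 0.748 2.165 -2.176
v 1.536 1.388 -1.951
v 0.732 1.322 -3.943
v 0.234 0.47 -3.393
v 0.912 0.315 -3.464
v 1.22 0.842 -3.803
v 0.282 1.771 -3.653
v -0.215 0.919 -3.104
v -0.266 1.49 -2.706
v 0.042 2.017 -3.046
v 0.124 1.092 -3.689
f 2 1 4
f 2 4 3
f 4 1 5
f 4 5 3
f 5 1 6
f 5 6 3
f 6 1 7
f 6 7 3
f 7 1 8
f 7 8 3
f 8 1 9
f 8 9 3
f 9 1 10
f 9 10 3
f 10 1 11
f 10 11 3
f 11 1 2
f 11 2 3
f 13 12 16
f 13 16 14
f 14 16 17
f 14 17 15
f 16 12 18
f 16 18 17
f 17 18 19
f 17 19 15
f 18 12 20
f 18 20 19
f 19 20 21
f 19 21 15
f 20 12 22
f 20 22 21
f 21 22 23
f 21 23 15
f 22 12 24
f 22 24 23
f 23 24 25
f 23 25 15
f 24 12 26
f 24 26 25
f 25 26 27
f 25 27 15
f 26 12 28
f 26 28 27
f 27 28 29
f 27 29 15
f 28 12 30
f 28 30 29
f 29 30 31
f 29 31 15
f 30 12 32
f 30 32 31
f 31 32 33
f 31 33 15
f 32 12 34
f 32 34 33
f 33 34 35
f 33 35 15
f 34 12 36
f 34 36 35
f 35 36 37
f 35 37 15
f 36 12 13
f 36 13 37
f 37 13 14
f 37 14 15
f 39 38 42
f 39 42 40
f 40 42 43
f 40 43 41
f 42 38 44
f 42 44 43
f 43 44 45
f 43 45 41
f 44 38 46
f 44 46 45
f 45 46 47
f 45 47 41
f 46 38 48
f 46 48 47
f 47 48 49
f 47 49 41
f 48 38 50
f 48 50 49
f 49 50 51
f 49 51 41
f 50 38 52
f 50 52 51
f 51 52 53
f 51 53 41
f 52 38 54
f 52 54 53
f 53 54 55
f 53 55 41
f 54 38 56
f 54 56 55
f 55 56 57
f 55 57 41
f 56 38 58
f 56 58 57
f 57 58 59
f 57 59 41
f 58 38 60
f 58 60 59
f 59 60 61
f 59 61 41
f 60 38 62
f 60 62 61
f 61 62 63
f 61 63 41
f 62 38 39
f 62 39 63
f 63 39 40
f 63 40 41
f 64 101 80
f 101 75 104
f 80 104 69
f 101 104 80
f 64 80 76
f 80 69 81
f 76 81 65
f 80 81 76
f 64 76 85
f 76 65 86
f 85 86 71
f 76 86 85
f 64 85 97
f 85 71 100
f 97 100 74
f 85 100 97
f 64 97 101
f 97 74 105
f 101 105 75
f 97 105 101
f 65 81 92
f 81 69 95
f 92 95 73
f 81 95 92
f 69 104 82
f 104 75 103
f 82 103 68
f 104 103 82
f 75 105 102
f 105 74 98
f 102 98 66
f 105 98 102
f 74 100 99
f 100 71 87
f 99 87 70
f 100 87 99
f 71 86 91
f 86 65 88
f 91 88 72
f 86 88 91
f 67 93 79
f 93 73 94
f 79 94 68
f 93 94 79
f 67 79 77
f 79 68 78
f 77 78 66
f 79 78 77
f 67 77 84
f 77 66 83
f 84 83 70
f 77 83 84
f 67 84 89
f 84 70 90
f 89 90 72
f 84 90 89
f 67 89 93
f 89 72 96
f 93 96 73
f 89 96 93
f 68 94 82
f 94 73 95
f 82 95 69
f 94 95 82
f 66 78 102
f 78 68 103
f 102 103 75
f 78 103 102
f 70 83 99
f 83 66 98
f 99 98 74
f 83 98 99
f 72 90 91
f 90 70 87
f 91 87 71
f 90 87 91
f 73 96 92
f 96 72 88
f 92 88 65
f 96 88 92



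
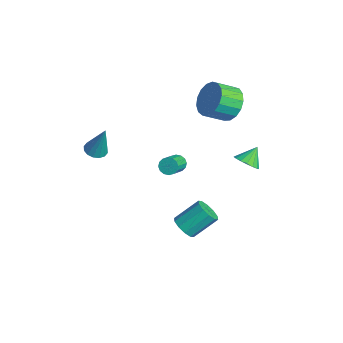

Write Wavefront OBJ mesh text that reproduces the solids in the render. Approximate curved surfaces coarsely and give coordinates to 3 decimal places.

v -0.829 -2.888 1.578
v -0.314 -3.204 1.494
v -0.331 -2.532 3.302
v -0.242 -2.908 1.412
v -0.327 -2.606 1.375
v -0.546 -2.38 1.392
v -0.842 -2.29 1.458
v -1.133 -2.359 1.557
v -1.344 -2.571 1.661
v -1.416 -2.867 1.743
v -1.331 -3.169 1.78
v -1.111 -3.395 1.764
v -0.816 -3.486 1.697
v -0.525 -3.416 1.598
v -0.568 4.033 3.217
v -0.133 3.53 2.418
v -0.176 2.403 3.104
v -0.612 2.907 3.903
v 0.256 3.681 2.69
v 0.213 2.554 3.376
v 0.456 3.913 3.083
v 0.413 2.786 3.769
v 0.421 4.172 3.506
v 0.378 3.045 4.193
v 0.159 4.399 3.863
v 0.116 3.273 4.55
v -0.269 4.543 4.072
v -0.312 3.416 4.759
v -0.766 4.57 4.086
v -0.809 3.443 4.772
v -1.218 4.474 3.9
v -1.261 3.347 4.586
v -1.521 4.277 3.557
v -1.564 3.15 4.244
v -1.605 4.024 3.137
v -1.648 2.898 3.823
v -1.453 3.774 2.735
v -1.496 2.647 3.421
v -1.097 3.582 2.443
v -1.14 2.456 3.13
v -0.621 3.494 2.329
v -0.664 2.368 3.015
v 2.474 0.414 -2.779
v 2.965 0.732 -3.199
v 3.038 1.964 -2.18
v 2.546 1.646 -1.761
v 2.562 0.866 -3.332
v 2.635 2.098 -2.314
v 2.126 0.828 -3.255
v 2.199 2.06 -2.236
v 1.822 0.632 -2.996
v 1.895 1.863 -1.977
v 1.767 0.352 -2.654
v 1.84 1.584 -1.635
v 1.982 0.096 -2.36
v 2.055 1.328 -1.341
v 2.385 -0.038 -2.226
v 2.458 1.194 -1.208
v 2.821 0 -2.304
v 2.894 1.232 -1.285
v 3.125 0.197 -2.563
v 3.198 1.428 -1.544
v 3.18 0.476 -2.905
v 3.253 1.708 -1.886
v 0.599 0.761 0.546
v 0.98 0.904 0.239
v 1.782 0.163 0.887
v 1.401 0.019 1.194
v 0.982 1.079 0.436
v 1.784 0.338 1.084
v 0.881 1.169 0.663
v 1.684 0.427 1.311
v 0.705 1.149 0.859
v 1.507 0.408 1.507
v 0.501 1.025 0.971
v 1.303 0.284 1.619
v 0.322 0.831 0.969
v 1.124 0.089 1.617
v 0.218 0.617 0.853
v 1.02 -0.124 1.501
v 0.216 0.442 0.656
v 1.018 -0.299 1.304
v 0.316 0.353 0.429
v 1.119 -0.389 1.077
v 0.493 0.372 0.233
v 1.295 -0.369 0.881
v 0.697 0.496 0.121
v 1.499 -0.245 0.769
v 0.876 0.691 0.123
v 1.678 -0.051 0.771
v 3.134 3.327 1.832
v 3.674 3.12 2.226
v 2.846 4.013 2.588
v 3.799 3.372 2.044
v 3.772 3.614 1.814
v 3.598 3.791 1.588
v 3.318 3.861 1.418
v 2.996 3.809 1.343
v 2.705 3.647 1.38
v 2.512 3.411 1.52
v 2.462 3.157 1.732
v 2.565 2.941 1.967
v 2.799 2.814 2.17
v 3.109 2.804 2.297
v 3.425 2.915 2.317
f 2 1 4
f 2 4 3
f 4 1 5
f 4 5 3
f 5 1 6
f 5 6 3
f 6 1 7
f 6 7 3
f 7 1 8
f 7 8 3
f 8 1 9
f 8 9 3
f 9 1 10
f 9 10 3
f 10 1 11
f 10 11 3
f 11 1 12
f 11 12 3
f 12 1 13
f 12 13 3
f 13 1 14
f 13 14 3
f 14 1 2
f 14 2 3
f 16 15 19
f 16 19 17
f 17 19 20
f 17 20 18
f 19 15 21
f 19 21 20
f 20 21 22
f 20 22 18
f 21 15 23
f 21 23 22
f 22 23 24
f 22 24 18
f 23 15 25
f 23 25 24
f 24 25 26
f 24 26 18
f 25 15 27
f 25 27 26
f 26 27 28
f 26 28 18
f 27 15 29
f 27 29 28
f 28 29 30
f 28 30 18
f 29 15 31
f 29 31 30
f 30 31 32
f 30 32 18
f 31 15 33
f 31 33 32
f 32 33 34
f 32 34 18
f 33 15 35
f 33 35 34
f 34 35 36
f 34 36 18
f 35 15 37
f 35 37 36
f 36 37 38
f 36 38 18
f 37 15 39
f 37 39 38
f 38 39 40
f 38 40 18
f 39 15 41
f 39 41 40
f 40 41 42
f 40 42 18
f 41 15 16
f 41 16 42
f 42 16 17
f 42 17 18
f 44 43 47
f 44 47 45
f 45 47 48
f 45 48 46
f 47 43 49
f 47 49 48
f 48 49 50
f 48 50 46
f 49 43 51
f 49 51 50
f 50 51 52
f 50 52 46
f 51 43 53
f 51 53 52
f 52 53 54
f 52 54 46
f 53 43 55
f 53 55 54
f 54 55 56
f 54 56 46
f 55 43 57
f 55 57 56
f 56 57 58
f 56 58 46
f 57 43 59
f 57 59 58
f 58 59 60
f 58 60 46
f 59 43 61
f 59 61 60
f 60 61 62
f 60 62 46
f 61 43 63
f 61 63 62
f 62 63 64
f 62 64 46
f 63 43 44
f 63 44 64
f 64 44 45
f 64 45 46
f 66 65 69
f 66 69 67
f 67 69 70
f 67 70 68
f 69 65 71
f 69 71 70
f 70 71 72
f 70 72 68
f 71 65 73
f 71 73 72
f 72 73 74
f 72 74 68
f 73 65 75
f 73 75 74
f 74 75 76
f 74 76 68
f 75 65 77
f 75 77 76
f 76 77 78
f 76 78 68
f 77 65 79
f 77 79 78
f 78 79 80
f 78 80 68
f 79 65 81
f 79 81 80
f 80 81 82
f 80 82 68
f 81 65 83
f 81 83 82
f 82 83 84
f 82 84 68
f 83 65 85
f 83 85 84
f 84 85 86
f 84 86 68
f 85 65 87
f 85 87 86
f 86 87 88
f 86 88 68
f 87 65 89
f 87 89 88
f 88 89 90
f 88 90 68
f 89 65 66
f 89 66 90
f 90 66 67
f 90 67 68
f 92 91 94
f 92 94 93
f 94 91 95
f 94 95 93
f 95 91 96
f 95 96 93
f 96 91 97
f 96 97 93
f 97 91 98
f 97 98 93
f 98 91 99
f 98 99 93
f 99 91 100
f 99 100 93
f 100 91 101
f 100 101 93
f 101 91 102
f 101 102 93
f 102 91 103
f 102 103 93
f 103 91 104
f 103 104 93
f 104 91 105
f 104 105 93
f 105 91 92
f 105 92 93



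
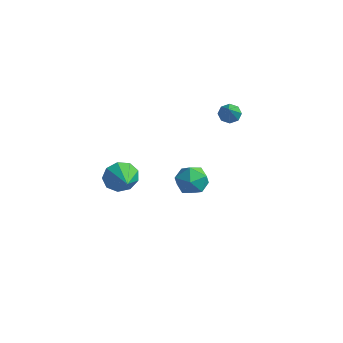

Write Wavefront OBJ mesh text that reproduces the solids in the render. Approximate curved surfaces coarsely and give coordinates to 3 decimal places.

v 0.567 4.479 -2.53
v 1.173 4.318 -3.335
v 0.027 2.922 -2.625
v 0.633 2.761 -3.43
v 1.039 2.898 -2.505
v 1.373 3.859 -2.446
v -0.173 3.381 -3.514
v 0.161 4.342 -3.455
v 0.715 3.639 -3.943
v 1.465 3.34 -3.319
v -0.265 3.9 -2.641
v 0.485 3.601 -2.017
v 0.305 -1.797 0.527
v 0.765 -1.65 -0.268
v 1.375 -2.623 0.993
v 0.921 -1.206 0.159
v 0.79 -1.038 0.758
v 0.431 -1.225 1.249
v 0.013 -1.68 1.402
v -0.268 -2.19 1.145
v -0.281 -2.516 0.599
v -0.02 -2.505 0.019
v 0.393 -2.163 -0.324
v 2.681 3.946 2.916
v 2.926 3.619 2.477
v 3.519 2.654 4.344
v 3.202 3.957 2.62
v 3.173 4.288 2.937
v 2.856 4.419 3.241
v 2.436 4.273 3.356
v 2.159 3.935 3.212
v 2.188 3.604 2.896
v 2.506 3.473 2.591
f 1 12 6
f 1 6 2
f 1 2 8
f 1 8 11
f 1 11 12
f 2 6 10
f 6 12 5
f 12 11 3
f 11 8 7
f 8 2 9
f 4 10 5
f 4 5 3
f 4 3 7
f 4 7 9
f 4 9 10
f 5 10 6
f 3 5 12
f 7 3 11
f 9 7 8
f 10 9 2
f 14 13 16
f 14 16 15
f 16 13 17
f 16 17 15
f 17 13 18
f 17 18 15
f 18 13 19
f 18 19 15
f 19 13 20
f 19 20 15
f 20 13 21
f 20 21 15
f 21 13 22
f 21 22 15
f 22 13 23
f 22 23 15
f 23 13 14
f 23 14 15
f 25 24 27
f 25 27 26
f 27 24 28
f 27 28 26
f 28 24 29
f 28 29 26
f 29 24 30
f 29 30 26
f 30 24 31
f 30 31 26
f 31 24 32
f 31 32 26
f 32 24 33
f 32 33 26
f 33 24 25
f 33 25 26



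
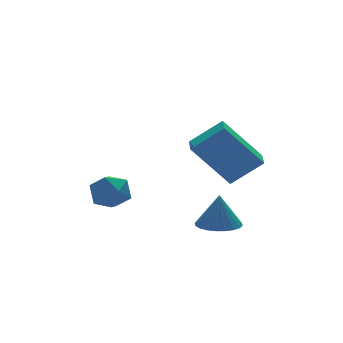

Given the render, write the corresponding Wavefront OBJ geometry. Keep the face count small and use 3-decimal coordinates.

v -3.868 3.039 -0.81
v -3.087 3.119 -0.575
v -3.553 1.941 -1.485
v -2.772 2.021 -1.25
v -3.347 1.824 -0.7
v -3.541 2.502 -0.283
v -3.099 2.558 -1.777
v -3.293 3.236 -1.36
v -2.611 2.822 -1.173
v -2.764 2.368 -0.507
v -3.876 2.692 -1.553
v -4.029 2.238 -0.887
v -1.252 -1.451 -1.353
v -0.476 -1.312 -1.4
v -1.188 -1.369 -0.047
v -0.589 -1.026 -1.413
v -0.804 -0.804 -1.416
v -1.086 -0.681 -1.41
v -1.394 -0.675 -1.395
v -1.68 -0.787 -1.373
v -1.901 -1 -1.349
v -2.024 -1.282 -1.325
v -2.029 -1.59 -1.306
v -1.916 -1.876 -1.293
v -1.701 -2.098 -1.29
v -1.419 -2.221 -1.296
v -1.111 -2.227 -1.311
v -0.825 -2.115 -1.332
v -0.604 -1.902 -1.357
v -0.481 -1.62 -1.381
v -1.097 -1.93 0.676
v -2.243 -1.317 2.235
v -0.7 -1.09 0.637
v -1.846 -0.477 2.197
v -0.094 -2.363 1.583
v -1.24 -1.75 3.143
v 0.303 -1.523 1.545
v -0.843 -0.91 3.104
f 1 12 6
f 1 6 2
f 1 2 8
f 1 8 11
f 1 11 12
f 2 6 10
f 6 12 5
f 12 11 3
f 11 8 7
f 8 2 9
f 4 10 5
f 4 5 3
f 4 3 7
f 4 7 9
f 4 9 10
f 5 10 6
f 3 5 12
f 7 3 11
f 9 7 8
f 10 9 2
f 14 13 16
f 14 16 15
f 16 13 17
f 16 17 15
f 17 13 18
f 17 18 15
f 18 13 19
f 18 19 15
f 19 13 20
f 19 20 15
f 20 13 21
f 20 21 15
f 21 13 22
f 21 22 15
f 22 13 23
f 22 23 15
f 23 13 24
f 23 24 15
f 24 13 25
f 24 25 15
f 25 13 26
f 25 26 15
f 26 13 27
f 26 27 15
f 27 13 28
f 27 28 15
f 28 13 29
f 28 29 15
f 29 13 30
f 29 30 15
f 30 13 14
f 30 14 15
f 32 34 31
f 35 32 31
f 31 34 33
f 33 35 31
f 32 38 34
f 36 32 35
f 36 38 32
f 34 38 33
f 37 35 33
f 33 38 37
f 37 36 35
f 38 36 37



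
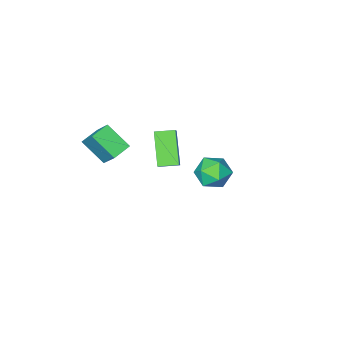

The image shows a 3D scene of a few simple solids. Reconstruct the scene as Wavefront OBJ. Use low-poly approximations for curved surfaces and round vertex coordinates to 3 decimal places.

v 2.117 -1.113 1.303
v 2.584 -2.214 2.258
v 2.194 -0.061 2.479
v 2.662 -1.161 3.433
v 3.058 -0.919 1.067
v 3.526 -2.019 2.021
v 3.136 0.134 2.242
v 3.603 -0.967 3.197
v 1.443 1.141 1.519
v 0.875 0.009 2.867
v 0.65 1.654 1.615
v 0.081 0.522 2.964
v 1.899 1.718 2.196
v 1.33 0.586 3.545
v 1.105 2.231 2.293
v 0.537 1.099 3.641
v -4.059 -1.378 -3.667
v -3.378 -0.644 -3.795
v -3.182 -1.976 -2.425
v -2.501 -1.242 -2.553
v -3.423 -1.02 -2.206
v -3.965 -0.651 -2.973
v -2.595 -1.969 -3.247
v -3.137 -1.6 -4.014
v -2.474 -1.009 -3.535
v -2.985 -0.423 -2.892
v -3.575 -2.197 -3.328
v -4.086 -1.611 -2.685
f 2 4 1
f 5 2 1
f 1 4 3
f 3 5 1
f 2 8 4
f 6 2 5
f 6 8 2
f 4 8 3
f 7 5 3
f 3 8 7
f 7 6 5
f 8 6 7
f 10 12 9
f 13 10 9
f 9 12 11
f 11 13 9
f 10 16 12
f 14 10 13
f 14 16 10
f 12 16 11
f 15 13 11
f 11 16 15
f 15 14 13
f 16 14 15
f 17 28 22
f 17 22 18
f 17 18 24
f 17 24 27
f 17 27 28
f 18 22 26
f 22 28 21
f 28 27 19
f 27 24 23
f 24 18 25
f 20 26 21
f 20 21 19
f 20 19 23
f 20 23 25
f 20 25 26
f 21 26 22
f 19 21 28
f 23 19 27
f 25 23 24
f 26 25 18



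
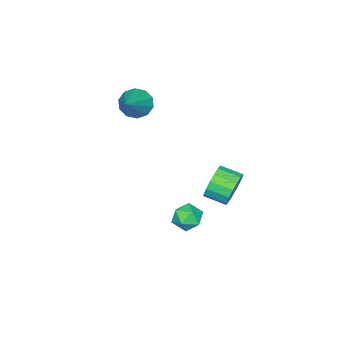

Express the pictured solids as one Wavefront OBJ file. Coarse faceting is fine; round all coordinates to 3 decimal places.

v 0.791 -4.239 3.133
v 1.151 -3.91 2.424
v 2.469 -3.581 4.287
v 0.85 -3.533 2.646
v 0.526 -3.425 3.053
v 0.304 -3.628 3.492
v 0.268 -4.064 3.793
v 0.432 -4.568 3.841
v 0.733 -4.945 3.62
v 1.056 -5.053 3.212
v 1.278 -4.85 2.774
v 1.314 -4.414 2.473
v 1.742 0.01 -3
v 2.307 0.376 -2.514
v 1.953 -1.156 -2.366
v 2.518 -0.79 -1.88
v 1.714 -0.597 -1.801
v 1.583 0.124 -2.193
v 2.677 -0.904 -2.687
v 2.546 -0.183 -3.079
v 2.884 -0.188 -2.32
v 2.289 0.001 -1.773
v 1.971 -0.781 -3.107
v 1.376 -0.592 -2.56
v 2.316 2.296 0.887
v 2.646 2.618 1.683
v 2.915 1.586 1.989
v 2.584 1.264 1.193
v 2.223 2.534 1.771
v 2.492 1.502 2.077
v 1.821 2.396 1.656
v 2.09 1.363 1.963
v 1.532 2.234 1.366
v 1.801 1.202 1.672
v 1.423 2.087 0.965
v 1.692 1.055 1.272
v 1.518 1.988 0.547
v 1.787 0.955 0.853
v 1.796 1.959 0.207
v 2.065 0.927 0.513
v 2.193 2.008 0.022
v 2.462 0.975 0.328
v 2.618 2.122 0.035
v 2.887 1.09 0.342
v 2.973 2.277 0.244
v 3.242 1.244 0.55
v 3.178 2.436 0.6
v 3.447 1.403 0.906
v 3.186 2.563 1.021
v 3.455 1.53 1.328
v 2.994 2.629 1.412
v 3.263 1.596 1.718
f 2 1 4
f 2 4 3
f 4 1 5
f 4 5 3
f 5 1 6
f 5 6 3
f 6 1 7
f 6 7 3
f 7 1 8
f 7 8 3
f 8 1 9
f 8 9 3
f 9 1 10
f 9 10 3
f 10 1 11
f 10 11 3
f 11 1 12
f 11 12 3
f 12 1 2
f 12 2 3
f 13 24 18
f 13 18 14
f 13 14 20
f 13 20 23
f 13 23 24
f 14 18 22
f 18 24 17
f 24 23 15
f 23 20 19
f 20 14 21
f 16 22 17
f 16 17 15
f 16 15 19
f 16 19 21
f 16 21 22
f 17 22 18
f 15 17 24
f 19 15 23
f 21 19 20
f 22 21 14
f 26 25 29
f 26 29 27
f 27 29 30
f 27 30 28
f 29 25 31
f 29 31 30
f 30 31 32
f 30 32 28
f 31 25 33
f 31 33 32
f 32 33 34
f 32 34 28
f 33 25 35
f 33 35 34
f 34 35 36
f 34 36 28
f 35 25 37
f 35 37 36
f 36 37 38
f 36 38 28
f 37 25 39
f 37 39 38
f 38 39 40
f 38 40 28
f 39 25 41
f 39 41 40
f 40 41 42
f 40 42 28
f 41 25 43
f 41 43 42
f 42 43 44
f 42 44 28
f 43 25 45
f 43 45 44
f 44 45 46
f 44 46 28
f 45 25 47
f 45 47 46
f 46 47 48
f 46 48 28
f 47 25 49
f 47 49 48
f 48 49 50
f 48 50 28
f 49 25 51
f 49 51 50
f 50 51 52
f 50 52 28
f 51 25 26
f 51 26 52
f 52 26 27
f 52 27 28



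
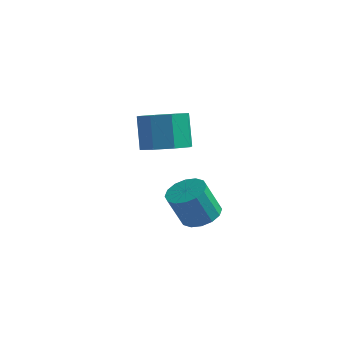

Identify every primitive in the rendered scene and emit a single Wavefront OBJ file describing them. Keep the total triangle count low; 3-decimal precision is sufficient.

v 2.475 1.455 0.055
v 3.163 2.19 -0.024
v 2.713 2.76 1.345
v 2.025 2.025 1.425
v 2.482 2.388 -0.331
v 2.032 2.958 1.038
v 1.797 2.04 -0.411
v 1.347 2.61 0.958
v 1.509 1.349 -0.218
v 1.058 1.919 1.151
v 1.787 0.72 0.135
v 1.337 1.29 1.504
v 2.468 0.522 0.442
v 2.018 1.092 1.811
v 3.153 0.87 0.522
v 2.703 1.44 1.891
v 3.442 1.561 0.329
v 2.991 2.131 1.698
v 3.263 2.744 -4.021
v 4.08 2.684 -3.795
v 3.654 2.237 -2.373
v 2.837 2.296 -2.599
v 3.965 3.098 -3.699
v 3.54 2.65 -2.277
v 3.662 3.417 -3.689
v 3.237 2.969 -2.268
v 3.252 3.555 -3.769
v 2.827 3.108 -2.347
v 2.845 3.476 -3.915
v 2.42 3.029 -2.494
v 2.55 3.201 -4.09
v 2.124 2.754 -2.669
v 2.446 2.803 -4.247
v 2.02 2.356 -2.825
v 2.56 2.39 -4.343
v 2.135 1.942 -2.921
v 2.863 2.071 -4.352
v 2.438 1.623 -2.931
v 3.273 1.932 -4.273
v 2.848 1.485 -2.851
v 3.68 2.011 -4.126
v 3.255 1.564 -2.705
v 3.976 2.286 -3.951
v 3.55 1.839 -2.53
f 2 1 5
f 2 5 3
f 3 5 6
f 3 6 4
f 5 1 7
f 5 7 6
f 6 7 8
f 6 8 4
f 7 1 9
f 7 9 8
f 8 9 10
f 8 10 4
f 9 1 11
f 9 11 10
f 10 11 12
f 10 12 4
f 11 1 13
f 11 13 12
f 12 13 14
f 12 14 4
f 13 1 15
f 13 15 14
f 14 15 16
f 14 16 4
f 15 1 17
f 15 17 16
f 16 17 18
f 16 18 4
f 17 1 2
f 17 2 18
f 18 2 3
f 18 3 4
f 20 19 23
f 20 23 21
f 21 23 24
f 21 24 22
f 23 19 25
f 23 25 24
f 24 25 26
f 24 26 22
f 25 19 27
f 25 27 26
f 26 27 28
f 26 28 22
f 27 19 29
f 27 29 28
f 28 29 30
f 28 30 22
f 29 19 31
f 29 31 30
f 30 31 32
f 30 32 22
f 31 19 33
f 31 33 32
f 32 33 34
f 32 34 22
f 33 19 35
f 33 35 34
f 34 35 36
f 34 36 22
f 35 19 37
f 35 37 36
f 36 37 38
f 36 38 22
f 37 19 39
f 37 39 38
f 38 39 40
f 38 40 22
f 39 19 41
f 39 41 40
f 40 41 42
f 40 42 22
f 41 19 43
f 41 43 42
f 42 43 44
f 42 44 22
f 43 19 20
f 43 20 44
f 44 20 21
f 44 21 22



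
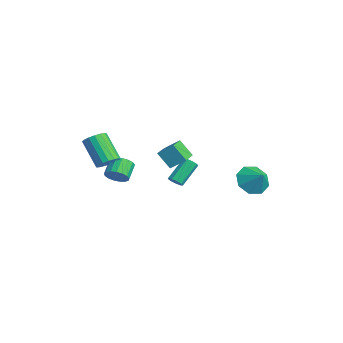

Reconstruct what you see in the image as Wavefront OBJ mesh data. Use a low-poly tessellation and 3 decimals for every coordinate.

v 1.24 3.625 -0.266
v 1.923 3.11 -0.892
v 2.14 3.855 0.526
v 1.876 3.9 -1.068
v 1.456 4.529 -0.774
v 0.91 4.628 -0.183
v 0.557 4.14 0.361
v 0.605 3.349 0.537
v 1.025 2.72 0.243
v 1.571 2.621 -0.349
v -2.104 -3.22 -0.348
v -1.692 -3.354 0.251
v -2.424 -2.755 0.888
v -2.836 -2.62 0.288
v -1.558 -3.053 0.122
v -2.289 -2.453 0.759
v -1.549 -2.79 -0.115
v -2.28 -2.19 0.522
v -1.667 -2.625 -0.406
v -2.398 -2.026 0.231
v -1.885 -2.597 -0.683
v -2.617 -1.998 -0.046
v -2.154 -2.711 -0.884
v -2.885 -2.112 -0.247
v -2.411 -2.942 -0.962
v -3.142 -2.343 -0.325
v -2.598 -3.237 -0.899
v -3.329 -2.637 -0.263
v -2.672 -3.527 -0.711
v -3.403 -2.928 -0.074
v -2.616 -3.747 -0.439
v -3.347 -3.148 0.198
v -2.442 -3.846 -0.146
v -3.174 -3.247 0.49
v -2.192 -3.802 0.1
v -2.923 -3.203 0.737
v -1.921 -3.624 0.243
v -2.652 -3.025 0.88
v -2.197 -3.672 0.8
v -1.853 -3.172 1.24
v -3.179 -3.527 2.68
v -3.523 -4.028 2.24
v -2.097 -2.977 1.063
v -3.424 -3.332 2.503
v -2.364 -2.942 0.826
v -3.691 -3.297 2.266
v -2.593 -3.074 0.582
v -3.919 -3.429 2.023
v -2.731 -3.343 0.389
v -4.057 -3.698 1.83
v -2.747 -3.688 0.29
v -4.073 -4.043 1.73
v -2.636 -4.029 0.307
v -3.963 -4.384 1.748
v -2.425 -4.288 0.438
v -3.752 -4.643 1.878
v -2.162 -4.407 0.651
v -3.488 -4.762 2.091
v -1.906 -4.357 0.898
v -3.233 -4.712 2.339
v -1.718 -4.15 1.123
v -3.044 -4.505 2.564
v -1.639 -3.834 1.274
v -2.965 -4.189 2.714
v -1.687 -3.481 1.316
v -3.014 -3.836 2.756
v 0.451 -1.737 2.5
v 0.859 -0.964 3.184
v -0.593 -0.943 2.226
v -0.185 -0.17 2.911
v 1.085 -1.23 1.549
v 1.493 -0.457 2.234
v 0.041 -0.436 1.276
v 0.449 0.337 1.96
v -3.161 0.694 -2.087
v -2.881 1.054 -2.316
v -3.459 2.225 -1.181
v -3.739 1.866 -0.953
v -3.198 1.039 -2.462
v -3.775 2.21 -1.327
v -3.497 0.863 -2.432
v -4.075 2.034 -1.297
v -3.64 0.607 -2.241
v -4.217 1.779 -1.107
v -3.558 0.393 -1.978
v -4.136 1.564 -0.844
v -3.291 0.32 -1.766
v -3.868 1.491 -0.632
v -2.963 0.422 -1.705
v -3.54 1.593 -0.57
v -2.728 0.651 -1.822
v -3.305 1.822 -0.687
v -2.696 0.901 -2.063
v -3.273 2.072 -0.929
f 2 1 4
f 2 4 3
f 4 1 5
f 4 5 3
f 5 1 6
f 5 6 3
f 6 1 7
f 6 7 3
f 7 1 8
f 7 8 3
f 8 1 9
f 8 9 3
f 9 1 10
f 9 10 3
f 10 1 2
f 10 2 3
f 12 11 15
f 12 15 13
f 13 15 16
f 13 16 14
f 15 11 17
f 15 17 16
f 16 17 18
f 16 18 14
f 17 11 19
f 17 19 18
f 18 19 20
f 18 20 14
f 19 11 21
f 19 21 20
f 20 21 22
f 20 22 14
f 21 11 23
f 21 23 22
f 22 23 24
f 22 24 14
f 23 11 25
f 23 25 24
f 24 25 26
f 24 26 14
f 25 11 27
f 25 27 26
f 26 27 28
f 26 28 14
f 27 11 29
f 27 29 28
f 28 29 30
f 28 30 14
f 29 11 31
f 29 31 30
f 30 31 32
f 30 32 14
f 31 11 33
f 31 33 32
f 32 33 34
f 32 34 14
f 33 11 35
f 33 35 34
f 34 35 36
f 34 36 14
f 35 11 37
f 35 37 36
f 36 37 38
f 36 38 14
f 37 11 12
f 37 12 38
f 38 12 13
f 38 13 14
f 40 39 43
f 40 43 41
f 41 43 44
f 41 44 42
f 43 39 45
f 43 45 44
f 44 45 46
f 44 46 42
f 45 39 47
f 45 47 46
f 46 47 48
f 46 48 42
f 47 39 49
f 47 49 48
f 48 49 50
f 48 50 42
f 49 39 51
f 49 51 50
f 50 51 52
f 50 52 42
f 51 39 53
f 51 53 52
f 52 53 54
f 52 54 42
f 53 39 55
f 53 55 54
f 54 55 56
f 54 56 42
f 55 39 57
f 55 57 56
f 56 57 58
f 56 58 42
f 57 39 59
f 57 59 58
f 58 59 60
f 58 60 42
f 59 39 61
f 59 61 60
f 60 61 62
f 60 62 42
f 61 39 63
f 61 63 62
f 62 63 64
f 62 64 42
f 63 39 65
f 63 65 64
f 64 65 66
f 64 66 42
f 65 39 40
f 65 40 66
f 66 40 41
f 66 41 42
f 68 70 67
f 71 68 67
f 67 70 69
f 69 71 67
f 68 74 70
f 72 68 71
f 72 74 68
f 70 74 69
f 73 71 69
f 69 74 73
f 73 72 71
f 74 72 73
f 76 75 79
f 76 79 77
f 77 79 80
f 77 80 78
f 79 75 81
f 79 81 80
f 80 81 82
f 80 82 78
f 81 75 83
f 81 83 82
f 82 83 84
f 82 84 78
f 83 75 85
f 83 85 84
f 84 85 86
f 84 86 78
f 85 75 87
f 85 87 86
f 86 87 88
f 86 88 78
f 87 75 89
f 87 89 88
f 88 89 90
f 88 90 78
f 89 75 91
f 89 91 90
f 90 91 92
f 90 92 78
f 91 75 93
f 91 93 92
f 92 93 94
f 92 94 78
f 93 75 76
f 93 76 94
f 94 76 77
f 94 77 78



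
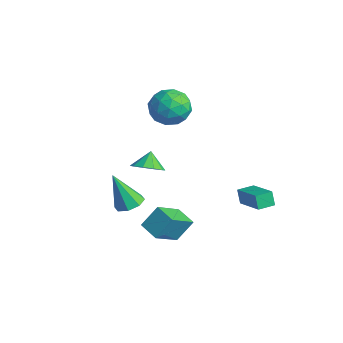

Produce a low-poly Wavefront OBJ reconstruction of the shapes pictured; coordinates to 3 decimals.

v 2.307 2.651 -1.638
v 1.981 2.665 -0.831
v 2.315 3.601 -1.651
v 1.99 3.615 -0.844
v 4.05 2.645 -0.936
v 3.725 2.659 -0.129
v 4.059 3.595 -0.949
v 3.733 3.609 -0.142
v 1.25 -1.216 -2.734
v 1.774 -2.69 -1.638
v 1.366 -0.351 -1.626
v 1.89 -1.825 -0.53
v 2.39 -1.015 -3.01
v 2.914 -2.489 -1.914
v 2.506 -0.15 -1.902
v 3.03 -1.624 -0.806
v 1.53 -2.17 2.272
v 2.27 -2.219 2.726
v 1.07 -1.73 3.068
v 2.267 -1.749 2.465
v 1.982 -1.44 2.13
v 1.524 -1.41 1.849
v 1.069 -1.67 1.729
v 0.79 -2.121 1.817
v 0.794 -2.591 2.078
v 1.079 -2.9 2.414
v 1.536 -2.93 2.695
v 1.991 -2.67 2.814
v -4.164 2.327 2.662
v -3.134 2.737 2.152
v -3.286 0.603 3.048
v -2.256 1.013 2.538
v -2.643 1.483 3.595
v -3.186 2.549 3.356
v -3.234 0.791 1.844
v -3.777 1.857 1.605
v -2.56 1.788 1.647
v -2.195 2.216 2.729
v -4.225 1.124 2.471
v -3.86 1.552 3.553
v -3.726 2.684 2.373
v -2.694 0.656 2.827
v -2.921 0.933 3.448
v -2.316 1.174 3.148
v -3.756 2.573 3.081
v -3.151 2.814 2.781
v -2.863 2.077 3.629
v -3.269 0.526 2.419
v -2.664 0.767 2.119
v -4.104 2.166 2.052
v -3.499 2.407 1.752
v -3.557 1.263 1.571
v -2.783 2.367 1.776
v -2.267 1.353 2.003
v -2.842 1.222 1.595
v -3.161 1.849 1.455
v -2.569 2.618 2.413
v -2.053 1.604 2.639
v -2.28 1.881 3.26
v -2.599 2.508 3.12
v -2.231 2.06 2.115
v -4.367 1.736 2.561
v -3.851 0.722 2.787
v -3.821 0.832 2.08
v -4.14 1.459 1.94
v -4.153 1.987 3.197
v -3.637 0.973 3.424
v -3.259 1.491 3.745
v -3.578 2.118 3.605
v -4.189 1.28 3.085
v -0.475 -2.142 -1.724
v 0.294 -1.993 -1.448
v -1.065 -2.778 0.264
v -0.085 -1.485 -1.399
v -0.692 -1.363 -1.54
v -1.172 -1.697 -1.789
v -1.243 -2.291 -2
v -0.864 -2.799 -2.05
v -0.257 -2.921 -1.909
v 0.223 -2.587 -1.66
f 2 4 1
f 5 2 1
f 1 4 3
f 3 5 1
f 2 8 4
f 6 2 5
f 6 8 2
f 4 8 3
f 7 5 3
f 3 8 7
f 7 6 5
f 8 6 7
f 10 12 9
f 13 10 9
f 9 12 11
f 11 13 9
f 10 16 12
f 14 10 13
f 14 16 10
f 12 16 11
f 15 13 11
f 11 16 15
f 15 14 13
f 16 14 15
f 18 17 20
f 18 20 19
f 20 17 21
f 20 21 19
f 21 17 22
f 21 22 19
f 22 17 23
f 22 23 19
f 23 17 24
f 23 24 19
f 24 17 25
f 24 25 19
f 25 17 26
f 25 26 19
f 26 17 27
f 26 27 19
f 27 17 28
f 27 28 19
f 28 17 18
f 28 18 19
f 29 66 45
f 66 40 69
f 45 69 34
f 66 69 45
f 29 45 41
f 45 34 46
f 41 46 30
f 45 46 41
f 29 41 50
f 41 30 51
f 50 51 36
f 41 51 50
f 29 50 62
f 50 36 65
f 62 65 39
f 50 65 62
f 29 62 66
f 62 39 70
f 66 70 40
f 62 70 66
f 30 46 57
f 46 34 60
f 57 60 38
f 46 60 57
f 34 69 47
f 69 40 68
f 47 68 33
f 69 68 47
f 40 70 67
f 70 39 63
f 67 63 31
f 70 63 67
f 39 65 64
f 65 36 52
f 64 52 35
f 65 52 64
f 36 51 56
f 51 30 53
f 56 53 37
f 51 53 56
f 32 58 44
f 58 38 59
f 44 59 33
f 58 59 44
f 32 44 42
f 44 33 43
f 42 43 31
f 44 43 42
f 32 42 49
f 42 31 48
f 49 48 35
f 42 48 49
f 32 49 54
f 49 35 55
f 54 55 37
f 49 55 54
f 32 54 58
f 54 37 61
f 58 61 38
f 54 61 58
f 33 59 47
f 59 38 60
f 47 60 34
f 59 60 47
f 31 43 67
f 43 33 68
f 67 68 40
f 43 68 67
f 35 48 64
f 48 31 63
f 64 63 39
f 48 63 64
f 37 55 56
f 55 35 52
f 56 52 36
f 55 52 56
f 38 61 57
f 61 37 53
f 57 53 30
f 61 53 57
f 72 71 74
f 72 74 73
f 74 71 75
f 74 75 73
f 75 71 76
f 75 76 73
f 76 71 77
f 76 77 73
f 77 71 78
f 77 78 73
f 78 71 79
f 78 79 73
f 79 71 80
f 79 80 73
f 80 71 72
f 80 72 73



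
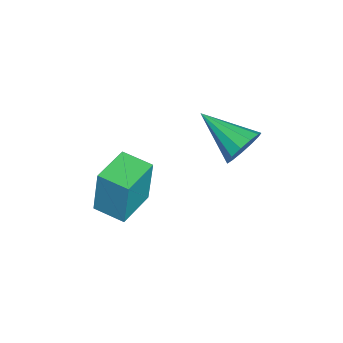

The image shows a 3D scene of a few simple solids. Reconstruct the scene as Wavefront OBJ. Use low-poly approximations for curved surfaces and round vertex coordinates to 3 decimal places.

v -0.609 3.333 1.154
v -0.151 3.291 1.585
v -1.311 2.167 1.786
v -0.395 3.51 1.72
v -0.707 3.674 1.675
v -0.988 3.729 1.465
v -1.149 3.658 1.156
v -1.138 3.484 0.847
v -0.959 3.262 0.635
v -0.669 3.063 0.588
v -0.36 2.949 0.721
v -0.131 2.957 0.992
v -0.053 3.084 1.314
v -1.874 -0.07 -2.051
v -1.8 0.076 -0.54
v -1.499 0.786 -2.153
v -1.425 0.932 -0.642
v -0.775 -0.552 -2.058
v -0.701 -0.406 -0.547
v -0.4 0.304 -2.16
v -0.326 0.45 -0.649
f 2 1 4
f 2 4 3
f 4 1 5
f 4 5 3
f 5 1 6
f 5 6 3
f 6 1 7
f 6 7 3
f 7 1 8
f 7 8 3
f 8 1 9
f 8 9 3
f 9 1 10
f 9 10 3
f 10 1 11
f 10 11 3
f 11 1 12
f 11 12 3
f 12 1 13
f 12 13 3
f 13 1 2
f 13 2 3
f 15 17 14
f 18 15 14
f 14 17 16
f 16 18 14
f 15 21 17
f 19 15 18
f 19 21 15
f 17 21 16
f 20 18 16
f 16 21 20
f 20 19 18
f 21 19 20



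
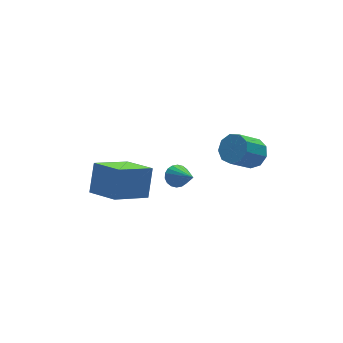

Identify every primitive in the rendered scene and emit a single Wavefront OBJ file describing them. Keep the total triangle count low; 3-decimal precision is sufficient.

v 3.24 1.299 -0.168
v 3.754 1.027 0.337
v 2.654 0.909 1.393
v 2.14 1.181 0.888
v 3.729 1.552 0.37
v 2.629 1.434 1.426
v 3.476 1.959 0.151
v 2.375 1.84 1.208
v 3.112 2.057 -0.217
v 2.012 1.939 0.84
v 2.808 1.8 -0.562
v 1.708 1.682 0.494
v 2.707 1.309 -0.723
v 1.606 1.191 0.333
v 2.855 0.814 -0.624
v 1.754 0.695 0.432
v 3.183 0.545 -0.312
v 2.082 0.427 0.744
v 3.538 0.629 0.067
v 2.438 0.511 1.123
v -1.325 2.486 -2.227
v -3.068 2.295 -1.204
v -1.83 3.905 -2.823
v -3.573 3.714 -1.801
v -0.707 3.206 -1.039
v -2.45 3.015 -0.017
v -1.212 4.625 -1.636
v -2.955 4.434 -0.613
v 0.236 2.701 -1.648
v 0.464 3.061 -1.255
v 0.204 1.199 -0.252
v 0.21 3.095 -1.224
v -0.039 3.051 -1.277
v -0.233 2.938 -1.403
v -0.335 2.777 -1.578
v -0.323 2.602 -1.767
v -0.2 2.446 -1.932
v 0.009 2.34 -2.041
v 0.263 2.306 -2.072
v 0.511 2.35 -2.019
v 0.706 2.463 -1.892
v 0.807 2.624 -1.717
v 0.795 2.8 -1.528
v 0.673 2.956 -1.363
f 2 1 5
f 2 5 3
f 3 5 6
f 3 6 4
f 5 1 7
f 5 7 6
f 6 7 8
f 6 8 4
f 7 1 9
f 7 9 8
f 8 9 10
f 8 10 4
f 9 1 11
f 9 11 10
f 10 11 12
f 10 12 4
f 11 1 13
f 11 13 12
f 12 13 14
f 12 14 4
f 13 1 15
f 13 15 14
f 14 15 16
f 14 16 4
f 15 1 17
f 15 17 16
f 16 17 18
f 16 18 4
f 17 1 19
f 17 19 18
f 18 19 20
f 18 20 4
f 19 1 2
f 19 2 20
f 20 2 3
f 20 3 4
f 22 24 21
f 25 22 21
f 21 24 23
f 23 25 21
f 22 28 24
f 26 22 25
f 26 28 22
f 24 28 23
f 27 25 23
f 23 28 27
f 27 26 25
f 28 26 27
f 30 29 32
f 30 32 31
f 32 29 33
f 32 33 31
f 33 29 34
f 33 34 31
f 34 29 35
f 34 35 31
f 35 29 36
f 35 36 31
f 36 29 37
f 36 37 31
f 37 29 38
f 37 38 31
f 38 29 39
f 38 39 31
f 39 29 40
f 39 40 31
f 40 29 41
f 40 41 31
f 41 29 42
f 41 42 31
f 42 29 43
f 42 43 31
f 43 29 44
f 43 44 31
f 44 29 30
f 44 30 31



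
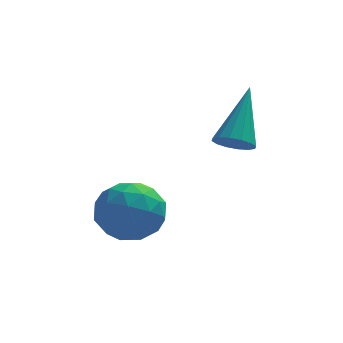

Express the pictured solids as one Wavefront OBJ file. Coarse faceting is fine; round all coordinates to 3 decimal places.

v 0.787 0.98 0.666
v 1.354 1.015 0.445
v 1.273 2.34 2.134
v 1.193 1.239 0.291
v 0.923 1.393 0.238
v 0.616 1.437 0.299
v 0.355 1.358 0.459
v 0.21 1.178 0.673
v 0.219 0.945 0.886
v 0.381 0.721 1.04
v 0.651 0.567 1.093
v 0.958 0.523 1.032
v 1.218 0.602 0.873
v 1.364 0.782 0.658
v -2.056 -0.147 -0.858
v -1.693 -0.511 0.011
v -2.207 -1.669 -1.431
v -1.844 -2.033 -0.562
v -2.755 -1.598 -0.586
v -2.661 -0.658 -0.232
v -1.239 -1.522 -1.188
v -1.145 -0.582 -0.834
v -1.188 -1.361 -0.193
v -2.125 -1.407 0.179
v -1.775 -0.773 -1.599
v -2.712 -0.819 -1.227
v -1.861 -0.195 -0.373
v -2.039 -1.985 -1.047
v -2.574 -1.729 -1.061
v -2.361 -1.943 -0.55
v -2.43 -0.282 -0.516
v -2.217 -0.495 -0.005
v -2.841 -1.134 -0.356
v -1.683 -1.685 -1.415
v -1.47 -1.898 -0.904
v -1.539 -0.237 -0.87
v -1.326 -0.451 -0.359
v -1.059 -1.046 -1.064
v -1.351 -0.909 0.018
v -1.44 -1.803 -0.319
v -1.084 -1.503 -0.687
v -1.029 -0.95 -0.479
v -1.902 -0.936 0.236
v -1.991 -1.831 -0.101
v -2.526 -1.575 -0.115
v -2.471 -1.022 0.093
v -1.605 -1.436 0.116
v -1.909 -0.349 -1.319
v -1.998 -1.244 -1.656
v -1.429 -1.158 -1.513
v -1.374 -0.605 -1.305
v -2.46 -0.377 -1.101
v -2.549 -1.271 -1.438
v -2.871 -1.23 -0.941
v -2.816 -0.677 -0.733
v -2.295 -0.744 -1.536
f 2 1 4
f 2 4 3
f 4 1 5
f 4 5 3
f 5 1 6
f 5 6 3
f 6 1 7
f 6 7 3
f 7 1 8
f 7 8 3
f 8 1 9
f 8 9 3
f 9 1 10
f 9 10 3
f 10 1 11
f 10 11 3
f 11 1 12
f 11 12 3
f 12 1 13
f 12 13 3
f 13 1 14
f 13 14 3
f 14 1 2
f 14 2 3
f 15 52 31
f 52 26 55
f 31 55 20
f 52 55 31
f 15 31 27
f 31 20 32
f 27 32 16
f 31 32 27
f 15 27 36
f 27 16 37
f 36 37 22
f 27 37 36
f 15 36 48
f 36 22 51
f 48 51 25
f 36 51 48
f 15 48 52
f 48 25 56
f 52 56 26
f 48 56 52
f 16 32 43
f 32 20 46
f 43 46 24
f 32 46 43
f 20 55 33
f 55 26 54
f 33 54 19
f 55 54 33
f 26 56 53
f 56 25 49
f 53 49 17
f 56 49 53
f 25 51 50
f 51 22 38
f 50 38 21
f 51 38 50
f 22 37 42
f 37 16 39
f 42 39 23
f 37 39 42
f 18 44 30
f 44 24 45
f 30 45 19
f 44 45 30
f 18 30 28
f 30 19 29
f 28 29 17
f 30 29 28
f 18 28 35
f 28 17 34
f 35 34 21
f 28 34 35
f 18 35 40
f 35 21 41
f 40 41 23
f 35 41 40
f 18 40 44
f 40 23 47
f 44 47 24
f 40 47 44
f 19 45 33
f 45 24 46
f 33 46 20
f 45 46 33
f 17 29 53
f 29 19 54
f 53 54 26
f 29 54 53
f 21 34 50
f 34 17 49
f 50 49 25
f 34 49 50
f 23 41 42
f 41 21 38
f 42 38 22
f 41 38 42
f 24 47 43
f 47 23 39
f 43 39 16
f 47 39 43

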